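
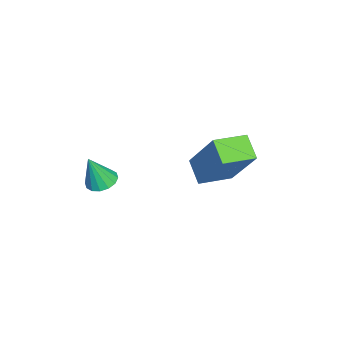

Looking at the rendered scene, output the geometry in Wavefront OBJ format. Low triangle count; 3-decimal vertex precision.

v -3.186 4.12 -3.386
v -3.846 3.707 -2.86
v -2.347 5.005 -1.639
v -3.008 4.592 -1.113
v -2.492 3.188 -3.247
v -3.153 2.775 -2.721
v -1.654 4.073 -1.5
v -2.314 3.66 -0.974
v 0.682 0.904 -0.9
v 1.18 0.976 -0.979
v 0.898 0.576 0.18
v 1.091 1.208 -0.89
v 0.892 1.359 -0.805
v 0.636 1.387 -0.745
v 0.393 1.287 -0.726
v 0.227 1.083 -0.755
v 0.183 0.832 -0.822
v 0.272 0.6 -0.91
v 0.471 0.449 -0.996
v 0.727 0.42 -1.056
v 0.97 0.521 -1.074
v 1.136 0.724 -1.046
f 2 4 1
f 5 2 1
f 1 4 3
f 3 5 1
f 2 8 4
f 6 2 5
f 6 8 2
f 4 8 3
f 7 5 3
f 3 8 7
f 7 6 5
f 8 6 7
f 10 9 12
f 10 12 11
f 12 9 13
f 12 13 11
f 13 9 14
f 13 14 11
f 14 9 15
f 14 15 11
f 15 9 16
f 15 16 11
f 16 9 17
f 16 17 11
f 17 9 18
f 17 18 11
f 18 9 19
f 18 19 11
f 19 9 20
f 19 20 11
f 20 9 21
f 20 21 11
f 21 9 22
f 21 22 11
f 22 9 10
f 22 10 11



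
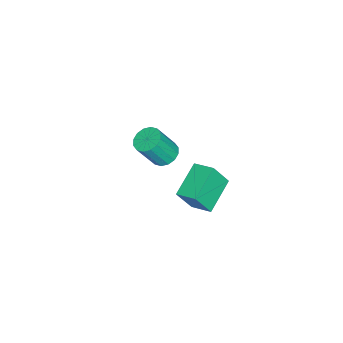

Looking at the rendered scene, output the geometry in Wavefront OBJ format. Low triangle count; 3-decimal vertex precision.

v 2.34 2.814 0.971
v 2.803 2.256 2.215
v 2.629 3.828 1.318
v 3.091 3.27 2.563
v 3.989 2.59 0.257
v 4.451 2.032 1.502
v 4.277 3.604 0.605
v 4.74 3.046 1.849
v -2.255 -1.122 -3.576
v -1.619 -0.692 -3.639
v -1.009 -1.368 -2.086
v -1.645 -1.798 -2.024
v -1.878 -0.465 -3.438
v -1.268 -1.141 -1.885
v -2.238 -0.414 -3.274
v -1.628 -1.09 -1.722
v -2.603 -0.552 -3.192
v -1.993 -1.229 -1.639
v -2.874 -0.844 -3.212
v -2.264 -1.52 -1.659
v -2.979 -1.21 -3.33
v -2.369 -1.886 -1.777
v -2.891 -1.552 -3.514
v -2.281 -2.228 -1.961
v -2.632 -1.779 -3.715
v -2.022 -2.455 -2.162
v -2.272 -1.83 -3.878
v -1.662 -2.506 -2.326
v -1.907 -1.691 -3.961
v -1.297 -2.368 -2.408
v -1.636 -1.4 -3.941
v -1.026 -2.076 -2.388
v -1.531 -1.034 -3.823
v -0.921 -1.71 -2.27
f 2 4 1
f 5 2 1
f 1 4 3
f 3 5 1
f 2 8 4
f 6 2 5
f 6 8 2
f 4 8 3
f 7 5 3
f 3 8 7
f 7 6 5
f 8 6 7
f 10 9 13
f 10 13 11
f 11 13 14
f 11 14 12
f 13 9 15
f 13 15 14
f 14 15 16
f 14 16 12
f 15 9 17
f 15 17 16
f 16 17 18
f 16 18 12
f 17 9 19
f 17 19 18
f 18 19 20
f 18 20 12
f 19 9 21
f 19 21 20
f 20 21 22
f 20 22 12
f 21 9 23
f 21 23 22
f 22 23 24
f 22 24 12
f 23 9 25
f 23 25 24
f 24 25 26
f 24 26 12
f 25 9 27
f 25 27 26
f 26 27 28
f 26 28 12
f 27 9 29
f 27 29 28
f 28 29 30
f 28 30 12
f 29 9 31
f 29 31 30
f 30 31 32
f 30 32 12
f 31 9 33
f 31 33 32
f 32 33 34
f 32 34 12
f 33 9 10
f 33 10 34
f 34 10 11
f 34 11 12



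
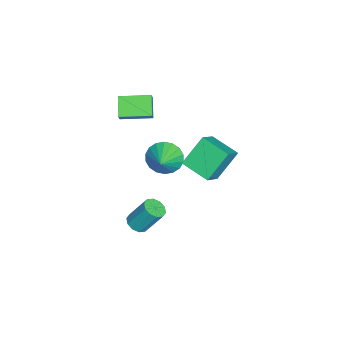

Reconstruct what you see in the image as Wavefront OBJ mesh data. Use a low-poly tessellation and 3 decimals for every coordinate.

v -2.641 -3.414 2.403
v -3.662 -3.613 3.183
v -2.891 -1.675 2.52
v -3.912 -1.875 3.299
v -2.128 -3.385 3.081
v -3.149 -3.585 3.86
v -2.378 -1.647 3.197
v -3.399 -1.846 3.977
v -3.964 -1.27 -1.94
v -3.522 -0.723 -2.733
v -2.636 -1.27 -1.2
v -3.681 -0.383 -2.447
v -3.896 -0.219 -2.061
v -4.125 -0.263 -1.651
v -4.322 -0.506 -1.298
v -4.448 -0.901 -1.072
v -4.478 -1.369 -1.018
v -4.406 -1.817 -1.147
v -4.247 -2.157 -1.433
v -4.031 -2.321 -1.82
v -3.803 -2.277 -2.23
v -3.606 -2.033 -2.583
v -3.48 -1.638 -2.808
v -3.45 -1.171 -2.862
v -1.958 1.591 2.317
v -0.806 1.236 3.292
v -1.159 3.032 1.898
v -0.008 2.677 2.873
v -1.032 0.663 0.887
v 0.119 0.308 1.862
v -0.234 2.104 0.468
v 0.918 1.749 1.443
v -0.546 -2.182 -4.474
v 0.11 -2.331 -4.376
v 0.102 -1.368 -2.867
v -0.554 -1.218 -2.966
v 0.09 -1.977 -4.601
v 0.082 -1.014 -3.093
v -0.173 -1.701 -4.779
v -0.181 -0.738 -3.27
v -0.578 -1.609 -4.84
v -0.586 -0.646 -3.331
v -0.971 -1.735 -4.761
v -0.979 -0.772 -3.253
v -1.202 -2.032 -4.573
v -1.21 -1.069 -3.064
v -1.182 -2.386 -4.347
v -1.19 -1.423 -2.839
v -0.919 -2.662 -4.17
v -0.927 -1.699 -2.661
v -0.514 -2.754 -4.109
v -0.522 -1.791 -2.6
v -0.121 -2.628 -4.187
v -0.129 -1.665 -2.679
f 2 4 1
f 5 2 1
f 1 4 3
f 3 5 1
f 2 8 4
f 6 2 5
f 6 8 2
f 4 8 3
f 7 5 3
f 3 8 7
f 7 6 5
f 8 6 7
f 10 9 12
f 10 12 11
f 12 9 13
f 12 13 11
f 13 9 14
f 13 14 11
f 14 9 15
f 14 15 11
f 15 9 16
f 15 16 11
f 16 9 17
f 16 17 11
f 17 9 18
f 17 18 11
f 18 9 19
f 18 19 11
f 19 9 20
f 19 20 11
f 20 9 21
f 20 21 11
f 21 9 22
f 21 22 11
f 22 9 23
f 22 23 11
f 23 9 24
f 23 24 11
f 24 9 10
f 24 10 11
f 26 28 25
f 29 26 25
f 25 28 27
f 27 29 25
f 26 32 28
f 30 26 29
f 30 32 26
f 28 32 27
f 31 29 27
f 27 32 31
f 31 30 29
f 32 30 31
f 34 33 37
f 34 37 35
f 35 37 38
f 35 38 36
f 37 33 39
f 37 39 38
f 38 39 40
f 38 40 36
f 39 33 41
f 39 41 40
f 40 41 42
f 40 42 36
f 41 33 43
f 41 43 42
f 42 43 44
f 42 44 36
f 43 33 45
f 43 45 44
f 44 45 46
f 44 46 36
f 45 33 47
f 45 47 46
f 46 47 48
f 46 48 36
f 47 33 49
f 47 49 48
f 48 49 50
f 48 50 36
f 49 33 51
f 49 51 50
f 50 51 52
f 50 52 36
f 51 33 53
f 51 53 52
f 52 53 54
f 52 54 36
f 53 33 34
f 53 34 54
f 54 34 35
f 54 35 36



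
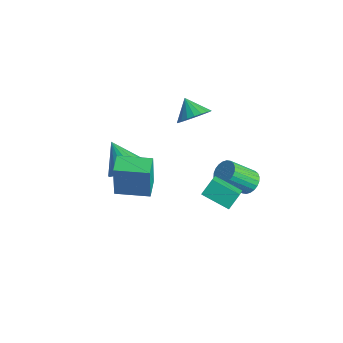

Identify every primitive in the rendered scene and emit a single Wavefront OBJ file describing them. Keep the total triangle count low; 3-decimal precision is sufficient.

v 1.796 0.099 -2.81
v 2.615 -0.611 -2.057
v 1.709 0.746 -2.106
v 2.528 0.035 -1.353
v 2.972 0.865 -3.367
v 3.791 0.154 -2.614
v 2.885 1.511 -2.663
v 3.704 0.801 -1.91
v -3.28 2.762 -2.46
v -2.714 2.402 -1.802
v -4.2 2.778 -1.66
v -2.663 2.786 -1.751
v -2.719 3.166 -1.823
v -2.872 3.477 -2.005
v -3.095 3.663 -2.265
v -3.351 3.694 -2.56
v -3.594 3.564 -2.837
v -3.782 3.295 -3.049
v -3.884 2.934 -3.159
v -3.881 2.544 -3.148
v -3.774 2.191 -3.019
v -3.582 1.937 -2.792
v -3.337 1.825 -2.509
v -3.083 1.876 -2.216
v -2.862 2.08 -1.966
v -0.263 -3.393 -1.81
v -0.149 -3.486 0.094
v 0.808 -2.085 -1.81
v 0.922 -2.178 0.094
v 0.578 -4.082 -1.894
v 0.692 -4.175 0.01
v 1.649 -2.774 -1.894
v 1.763 -2.867 0.01
v 0.932 3.228 -4.54
v 1.6 3.277 -4.305
v 1.276 2.04 -3.125
v 0.608 1.992 -3.36
v 1.473 3.464 -4.145
v 1.149 2.227 -2.965
v 1.263 3.614 -4.045
v 0.939 2.377 -2.864
v 1.003 3.706 -4.02
v 0.679 2.469 -2.84
v 0.732 3.725 -4.074
v 0.408 2.488 -2.894
v 0.491 3.669 -4.199
v 0.167 2.432 -3.019
v 0.318 3.545 -4.377
v -0.006 2.308 -3.196
v 0.238 3.374 -4.579
v -0.086 2.137 -3.399
v 0.264 3.18 -4.775
v -0.06 1.943 -3.595
v 0.391 2.993 -4.935
v 0.067 1.756 -3.755
v 0.601 2.843 -5.036
v 0.277 1.606 -3.855
v 0.861 2.751 -5.06
v 0.537 1.514 -3.88
v 1.132 2.732 -5.006
v 0.808 1.495 -3.826
v 1.373 2.788 -4.881
v 1.049 1.551 -3.701
v 1.546 2.912 -4.704
v 1.222 1.675 -3.523
v 1.626 3.083 -4.501
v 1.302 1.846 -3.321
v -2.229 -1.739 -3.491
v -1.682 -1.905 -2.646
v -3.691 -1.761 -2.549
v -1.697 -1.482 -2.66
v -1.804 -1.103 -2.817
v -1.984 -0.834 -3.091
v -2.207 -0.721 -3.434
v -2.433 -0.785 -3.787
v -2.624 -1.013 -4.089
v -2.747 -1.368 -4.287
v -2.78 -1.786 -4.348
v -2.718 -2.196 -4.261
v -2.571 -2.528 -4.04
v -2.365 -2.723 -3.725
v -2.136 -2.748 -3.369
v -1.922 -2.598 -3.035
v -1.762 -2.3 -2.779
f 2 4 1
f 5 2 1
f 1 4 3
f 3 5 1
f 2 8 4
f 6 2 5
f 6 8 2
f 4 8 3
f 7 5 3
f 3 8 7
f 7 6 5
f 8 6 7
f 10 9 12
f 10 12 11
f 12 9 13
f 12 13 11
f 13 9 14
f 13 14 11
f 14 9 15
f 14 15 11
f 15 9 16
f 15 16 11
f 16 9 17
f 16 17 11
f 17 9 18
f 17 18 11
f 18 9 19
f 18 19 11
f 19 9 20
f 19 20 11
f 20 9 21
f 20 21 11
f 21 9 22
f 21 22 11
f 22 9 23
f 22 23 11
f 23 9 24
f 23 24 11
f 24 9 25
f 24 25 11
f 25 9 10
f 25 10 11
f 27 29 26
f 30 27 26
f 26 29 28
f 28 30 26
f 27 33 29
f 31 27 30
f 31 33 27
f 29 33 28
f 32 30 28
f 28 33 32
f 32 31 30
f 33 31 32
f 35 34 38
f 35 38 36
f 36 38 39
f 36 39 37
f 38 34 40
f 38 40 39
f 39 40 41
f 39 41 37
f 40 34 42
f 40 42 41
f 41 42 43
f 41 43 37
f 42 34 44
f 42 44 43
f 43 44 45
f 43 45 37
f 44 34 46
f 44 46 45
f 45 46 47
f 45 47 37
f 46 34 48
f 46 48 47
f 47 48 49
f 47 49 37
f 48 34 50
f 48 50 49
f 49 50 51
f 49 51 37
f 50 34 52
f 50 52 51
f 51 52 53
f 51 53 37
f 52 34 54
f 52 54 53
f 53 54 55
f 53 55 37
f 54 34 56
f 54 56 55
f 55 56 57
f 55 57 37
f 56 34 58
f 56 58 57
f 57 58 59
f 57 59 37
f 58 34 60
f 58 60 59
f 59 60 61
f 59 61 37
f 60 34 62
f 60 62 61
f 61 62 63
f 61 63 37
f 62 34 64
f 62 64 63
f 63 64 65
f 63 65 37
f 64 34 66
f 64 66 65
f 65 66 67
f 65 67 37
f 66 34 35
f 66 35 67
f 67 35 36
f 67 36 37
f 69 68 71
f 69 71 70
f 71 68 72
f 71 72 70
f 72 68 73
f 72 73 70
f 73 68 74
f 73 74 70
f 74 68 75
f 74 75 70
f 75 68 76
f 75 76 70
f 76 68 77
f 76 77 70
f 77 68 78
f 77 78 70
f 78 68 79
f 78 79 70
f 79 68 80
f 79 80 70
f 80 68 81
f 80 81 70
f 81 68 82
f 81 82 70
f 82 68 83
f 82 83 70
f 83 68 84
f 83 84 70
f 84 68 69
f 84 69 70



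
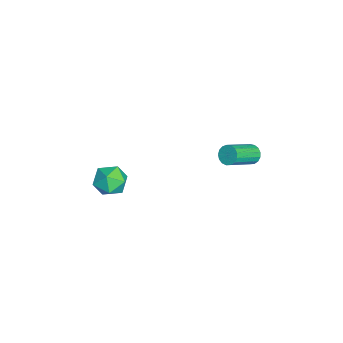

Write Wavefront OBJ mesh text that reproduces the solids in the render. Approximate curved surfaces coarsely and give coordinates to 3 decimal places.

v 1.182 3.859 2.646
v 1.508 4.248 2.757
v 2.465 3.19 3.645
v 2.138 2.801 3.534
v 1.343 4.254 2.943
v 2.3 3.197 3.831
v 1.141 4.17 3.061
v 2.097 3.112 3.949
v 0.948 4.014 3.083
v 1.904 2.957 3.972
v 0.808 3.823 3.006
v 1.765 2.766 3.894
v 0.754 3.64 2.846
v 1.711 2.583 3.734
v 0.798 3.507 2.64
v 1.755 2.45 3.529
v 0.93 3.455 2.436
v 1.887 2.397 3.324
v 1.12 3.495 2.28
v 2.076 2.438 3.168
v 1.323 3.618 2.207
v 2.28 2.561 3.095
v 1.494 3.797 2.235
v 2.451 2.739 3.123
v 1.594 3.989 2.357
v 2.551 2.932 3.246
v 1.599 4.152 2.546
v 2.556 3.095 3.434
v 1.493 -1.798 0.132
v 1.998 -2.346 0.626
v 0.302 -2.334 0.754
v 0.807 -2.882 1.248
v 0.824 -2.001 1.398
v 1.561 -1.67 1.014
v 0.739 -3.01 0.366
v 1.476 -2.679 -0.018
v 1.532 -3.095 0.771
v 1.584 -2.471 1.409
v 0.716 -2.209 -0.029
v 0.768 -1.585 0.609
f 2 1 5
f 2 5 3
f 3 5 6
f 3 6 4
f 5 1 7
f 5 7 6
f 6 7 8
f 6 8 4
f 7 1 9
f 7 9 8
f 8 9 10
f 8 10 4
f 9 1 11
f 9 11 10
f 10 11 12
f 10 12 4
f 11 1 13
f 11 13 12
f 12 13 14
f 12 14 4
f 13 1 15
f 13 15 14
f 14 15 16
f 14 16 4
f 15 1 17
f 15 17 16
f 16 17 18
f 16 18 4
f 17 1 19
f 17 19 18
f 18 19 20
f 18 20 4
f 19 1 21
f 19 21 20
f 20 21 22
f 20 22 4
f 21 1 23
f 21 23 22
f 22 23 24
f 22 24 4
f 23 1 25
f 23 25 24
f 24 25 26
f 24 26 4
f 25 1 27
f 25 27 26
f 26 27 28
f 26 28 4
f 27 1 2
f 27 2 28
f 28 2 3
f 28 3 4
f 29 40 34
f 29 34 30
f 29 30 36
f 29 36 39
f 29 39 40
f 30 34 38
f 34 40 33
f 40 39 31
f 39 36 35
f 36 30 37
f 32 38 33
f 32 33 31
f 32 31 35
f 32 35 37
f 32 37 38
f 33 38 34
f 31 33 40
f 35 31 39
f 37 35 36
f 38 37 30



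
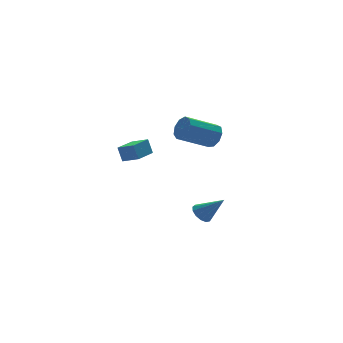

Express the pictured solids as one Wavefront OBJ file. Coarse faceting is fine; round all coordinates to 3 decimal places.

v 1.77 -1.754 2.205
v 2.111 -1.445 2.798
v 0.412 -1.238 3.668
v 0.07 -1.546 3.075
v 1.982 -1.081 2.46
v 0.283 -0.874 3.33
v 1.754 -1.032 2.003
v 0.055 -0.824 2.873
v 1.533 -1.32 1.641
v -0.166 -1.112 2.51
v 1.423 -1.811 1.542
v -0.276 -1.604 2.412
v 1.475 -2.276 1.754
v -0.224 -2.068 2.624
v 1.665 -2.496 2.177
v -0.035 -2.288 3.047
v 1.903 -2.369 2.613
v 0.204 -2.161 3.483
v 2.079 -1.954 2.858
v 0.38 -1.747 3.728
v -1.044 0.992 0.079
v -1.144 1.324 0.942
v -1.582 1.755 -0.277
v -1.682 2.088 0.586
v 0.202 1.792 -0.086
v 0.102 2.125 0.777
v -0.336 2.556 -0.442
v -0.436 2.888 0.421
v 2.246 0.238 -4.383
v 2.83 0.452 -4.632
v 3.074 -0.638 -3.197
v 2.726 0.705 -4.372
v 2.469 0.81 -4.116
v 2.142 0.733 -3.944
v 1.848 0.499 -3.912
v 1.68 0.182 -4.029
v 1.692 -0.118 -4.259
v 1.88 -0.305 -4.527
v 2.184 -0.319 -4.751
v 2.508 -0.157 -4.857
v 2.749 0.131 -4.813
f 2 1 5
f 2 5 3
f 3 5 6
f 3 6 4
f 5 1 7
f 5 7 6
f 6 7 8
f 6 8 4
f 7 1 9
f 7 9 8
f 8 9 10
f 8 10 4
f 9 1 11
f 9 11 10
f 10 11 12
f 10 12 4
f 11 1 13
f 11 13 12
f 12 13 14
f 12 14 4
f 13 1 15
f 13 15 14
f 14 15 16
f 14 16 4
f 15 1 17
f 15 17 16
f 16 17 18
f 16 18 4
f 17 1 19
f 17 19 18
f 18 19 20
f 18 20 4
f 19 1 2
f 19 2 20
f 20 2 3
f 20 3 4
f 22 24 21
f 25 22 21
f 21 24 23
f 23 25 21
f 22 28 24
f 26 22 25
f 26 28 22
f 24 28 23
f 27 25 23
f 23 28 27
f 27 26 25
f 28 26 27
f 30 29 32
f 30 32 31
f 32 29 33
f 32 33 31
f 33 29 34
f 33 34 31
f 34 29 35
f 34 35 31
f 35 29 36
f 35 36 31
f 36 29 37
f 36 37 31
f 37 29 38
f 37 38 31
f 38 29 39
f 38 39 31
f 39 29 40
f 39 40 31
f 40 29 41
f 40 41 31
f 41 29 30
f 41 30 31



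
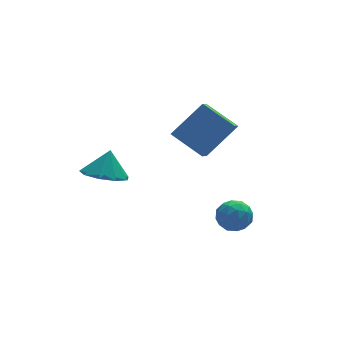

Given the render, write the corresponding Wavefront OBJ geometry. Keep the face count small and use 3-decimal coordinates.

v 2.204 3.204 -2.324
v 1.562 1.823 -1.309
v 1.229 4.256 -1.51
v 0.587 2.876 -0.495
v 3.613 3.504 -1.025
v 2.971 2.124 -0.01
v 2.638 4.557 -0.211
v 1.996 3.176 0.804
v 1.971 -0.622 -3.523
v 2.584 -0.688 -3.049
v 1.296 -1.352 -2.751
v 1.909 -1.418 -2.277
v 1.541 -0.735 -2.346
v 1.958 -0.284 -2.823
v 1.922 -1.756 -2.977
v 2.339 -1.305 -3.454
v 2.554 -1.388 -2.711
v 2.318 -0.757 -2.321
v 1.562 -1.283 -3.479
v 1.326 -0.652 -3.089
v 2.337 -0.591 -3.354
v 1.543 -1.449 -2.446
v 1.327 -1.048 -2.487
v 1.687 -1.086 -2.208
v 1.969 -0.354 -3.221
v 2.329 -0.392 -2.942
v 1.716 -0.42 -2.529
v 1.551 -1.648 -2.858
v 1.911 -1.686 -2.579
v 2.193 -0.954 -3.592
v 2.553 -0.992 -3.313
v 2.164 -1.62 -3.271
v 2.679 -1.041 -2.877
v 2.282 -1.47 -2.423
v 2.29 -1.669 -2.835
v 2.535 -1.404 -3.115
v 2.541 -0.67 -2.647
v 2.144 -1.099 -2.193
v 1.928 -0.698 -2.234
v 2.173 -0.433 -2.514
v 2.523 -1.082 -2.449
v 1.736 -0.941 -3.607
v 1.339 -1.37 -3.153
v 1.707 -1.607 -3.286
v 1.952 -1.342 -3.566
v 1.598 -0.57 -3.377
v 1.201 -0.999 -2.923
v 1.345 -0.636 -2.685
v 1.59 -0.371 -2.965
v 1.357 -0.958 -3.351
v -1.964 3.55 -2.852
v -1.244 4.135 -3.277
v -1.596 3.93 -1.708
v -1.837 4.498 -3.207
v -2.488 4.417 -2.971
v -2.894 3.93 -2.679
v -2.865 3.266 -2.468
v -2.414 2.734 -2.437
v -1.752 2.585 -2.599
v -1.189 2.887 -2.88
v -0.989 3.499 -3.148
f 2 4 1
f 5 2 1
f 1 4 3
f 3 5 1
f 2 8 4
f 6 2 5
f 6 8 2
f 4 8 3
f 7 5 3
f 3 8 7
f 7 6 5
f 8 6 7
f 9 46 25
f 46 20 49
f 25 49 14
f 46 49 25
f 9 25 21
f 25 14 26
f 21 26 10
f 25 26 21
f 9 21 30
f 21 10 31
f 30 31 16
f 21 31 30
f 9 30 42
f 30 16 45
f 42 45 19
f 30 45 42
f 9 42 46
f 42 19 50
f 46 50 20
f 42 50 46
f 10 26 37
f 26 14 40
f 37 40 18
f 26 40 37
f 14 49 27
f 49 20 48
f 27 48 13
f 49 48 27
f 20 50 47
f 50 19 43
f 47 43 11
f 50 43 47
f 19 45 44
f 45 16 32
f 44 32 15
f 45 32 44
f 16 31 36
f 31 10 33
f 36 33 17
f 31 33 36
f 12 38 24
f 38 18 39
f 24 39 13
f 38 39 24
f 12 24 22
f 24 13 23
f 22 23 11
f 24 23 22
f 12 22 29
f 22 11 28
f 29 28 15
f 22 28 29
f 12 29 34
f 29 15 35
f 34 35 17
f 29 35 34
f 12 34 38
f 34 17 41
f 38 41 18
f 34 41 38
f 13 39 27
f 39 18 40
f 27 40 14
f 39 40 27
f 11 23 47
f 23 13 48
f 47 48 20
f 23 48 47
f 15 28 44
f 28 11 43
f 44 43 19
f 28 43 44
f 17 35 36
f 35 15 32
f 36 32 16
f 35 32 36
f 18 41 37
f 41 17 33
f 37 33 10
f 41 33 37
f 52 51 54
f 52 54 53
f 54 51 55
f 54 55 53
f 55 51 56
f 55 56 53
f 56 51 57
f 56 57 53
f 57 51 58
f 57 58 53
f 58 51 59
f 58 59 53
f 59 51 60
f 59 60 53
f 60 51 61
f 60 61 53
f 61 51 52
f 61 52 53



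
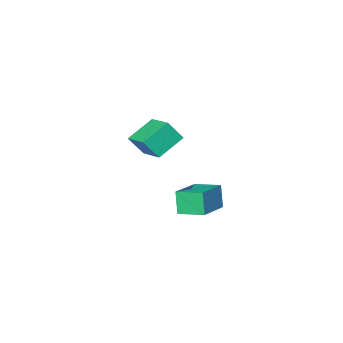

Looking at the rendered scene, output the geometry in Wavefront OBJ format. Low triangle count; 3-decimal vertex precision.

v 0.595 -2.317 0.755
v -0.679 -2.488 1.469
v 0.699 -0.835 1.294
v -0.575 -1.006 2.008
v 1.135 -2.674 1.632
v -0.139 -2.845 2.346
v 1.239 -1.192 2.171
v -0.035 -1.363 2.885
v 0.115 3.167 0.32
v -0.014 2.802 1.36
v 1.478 3.978 0.775
v 1.349 3.613 1.815
v 0.771 2.207 0.065
v 0.642 1.842 1.105
v 2.134 3.018 0.52
v 2.005 2.653 1.56
f 2 4 1
f 5 2 1
f 1 4 3
f 3 5 1
f 2 8 4
f 6 2 5
f 6 8 2
f 4 8 3
f 7 5 3
f 3 8 7
f 7 6 5
f 8 6 7
f 10 12 9
f 13 10 9
f 9 12 11
f 11 13 9
f 10 16 12
f 14 10 13
f 14 16 10
f 12 16 11
f 15 13 11
f 11 16 15
f 15 14 13
f 16 14 15



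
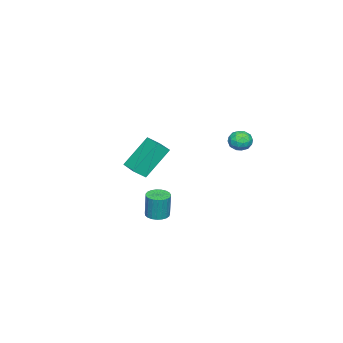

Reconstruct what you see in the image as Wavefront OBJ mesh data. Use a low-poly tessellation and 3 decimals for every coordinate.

v 0.457 -1.104 1.398
v -0.617 -0.323 2.999
v 1.18 -0.198 1.441
v 0.106 0.583 3.042
v 0.974 -1.543 1.958
v -0.1 -0.762 3.559
v 1.697 -0.637 2.001
v 0.623 0.144 3.602
v 3.628 1.648 0.439
v 4.226 1.647 0.394
v 4.33 1.751 1.776
v 3.732 1.752 1.821
v 4.174 1.89 0.38
v 4.278 1.994 1.762
v 4.027 2.092 0.376
v 4.131 2.196 1.758
v 3.811 2.217 0.382
v 3.915 2.321 1.765
v 3.563 2.243 0.399
v 3.667 2.347 1.781
v 3.327 2.167 0.423
v 3.431 2.271 1.805
v 3.143 2.001 0.449
v 3.247 2.105 1.831
v 3.042 1.774 0.474
v 3.146 1.878 1.856
v 3.043 1.525 0.492
v 3.147 1.629 1.874
v 3.145 1.297 0.502
v 3.249 1.401 1.884
v 3.331 1.13 0.5
v 3.435 1.234 1.882
v 3.568 1.053 0.488
v 3.672 1.157 1.87
v 3.815 1.079 0.468
v 3.919 1.183 1.85
v 4.03 1.203 0.442
v 4.134 1.307 1.824
v 4.175 1.404 0.416
v 4.28 1.508 1.798
v -3.83 3.129 2.479
v -3.432 3.455 2.928
v -3.168 2.245 2.532
v -2.77 2.571 2.981
v -3.399 2.375 3.162
v -3.808 2.921 3.129
v -2.792 2.779 2.331
v -3.201 3.325 2.298
v -2.79 3.238 2.837
v -3.165 2.988 3.351
v -3.435 2.712 2.109
v -3.81 2.462 2.623
v -3.689 3.37 2.699
v -2.911 2.33 2.761
v -3.281 2.215 2.867
v -3.046 2.406 3.132
v -3.91 3.056 2.817
v -3.676 3.247 3.081
v -3.657 2.612 3.219
v -2.924 2.453 2.379
v -2.69 2.644 2.643
v -3.554 3.294 2.328
v -3.319 3.485 2.593
v -2.943 3.088 2.241
v -3.078 3.434 2.909
v -2.688 2.914 2.941
v -2.702 3.037 2.558
v -2.942 3.358 2.539
v -3.298 3.287 3.211
v -2.909 2.767 3.243
v -3.279 2.652 3.349
v -3.519 2.973 3.329
v -2.921 3.16 3.158
v -3.691 2.933 2.217
v -3.302 2.413 2.249
v -3.081 2.727 2.131
v -3.321 3.048 2.111
v -3.912 2.786 2.519
v -3.522 2.266 2.551
v -3.658 2.342 2.921
v -3.898 2.663 2.902
v -3.679 2.54 2.302
f 2 4 1
f 5 2 1
f 1 4 3
f 3 5 1
f 2 8 4
f 6 2 5
f 6 8 2
f 4 8 3
f 7 5 3
f 3 8 7
f 7 6 5
f 8 6 7
f 10 9 13
f 10 13 11
f 11 13 14
f 11 14 12
f 13 9 15
f 13 15 14
f 14 15 16
f 14 16 12
f 15 9 17
f 15 17 16
f 16 17 18
f 16 18 12
f 17 9 19
f 17 19 18
f 18 19 20
f 18 20 12
f 19 9 21
f 19 21 20
f 20 21 22
f 20 22 12
f 21 9 23
f 21 23 22
f 22 23 24
f 22 24 12
f 23 9 25
f 23 25 24
f 24 25 26
f 24 26 12
f 25 9 27
f 25 27 26
f 26 27 28
f 26 28 12
f 27 9 29
f 27 29 28
f 28 29 30
f 28 30 12
f 29 9 31
f 29 31 30
f 30 31 32
f 30 32 12
f 31 9 33
f 31 33 32
f 32 33 34
f 32 34 12
f 33 9 35
f 33 35 34
f 34 35 36
f 34 36 12
f 35 9 37
f 35 37 36
f 36 37 38
f 36 38 12
f 37 9 39
f 37 39 38
f 38 39 40
f 38 40 12
f 39 9 10
f 39 10 40
f 40 10 11
f 40 11 12
f 41 78 57
f 78 52 81
f 57 81 46
f 78 81 57
f 41 57 53
f 57 46 58
f 53 58 42
f 57 58 53
f 41 53 62
f 53 42 63
f 62 63 48
f 53 63 62
f 41 62 74
f 62 48 77
f 74 77 51
f 62 77 74
f 41 74 78
f 74 51 82
f 78 82 52
f 74 82 78
f 42 58 69
f 58 46 72
f 69 72 50
f 58 72 69
f 46 81 59
f 81 52 80
f 59 80 45
f 81 80 59
f 52 82 79
f 82 51 75
f 79 75 43
f 82 75 79
f 51 77 76
f 77 48 64
f 76 64 47
f 77 64 76
f 48 63 68
f 63 42 65
f 68 65 49
f 63 65 68
f 44 70 56
f 70 50 71
f 56 71 45
f 70 71 56
f 44 56 54
f 56 45 55
f 54 55 43
f 56 55 54
f 44 54 61
f 54 43 60
f 61 60 47
f 54 60 61
f 44 61 66
f 61 47 67
f 66 67 49
f 61 67 66
f 44 66 70
f 66 49 73
f 70 73 50
f 66 73 70
f 45 71 59
f 71 50 72
f 59 72 46
f 71 72 59
f 43 55 79
f 55 45 80
f 79 80 52
f 55 80 79
f 47 60 76
f 60 43 75
f 76 75 51
f 60 75 76
f 49 67 68
f 67 47 64
f 68 64 48
f 67 64 68
f 50 73 69
f 73 49 65
f 69 65 42
f 73 65 69



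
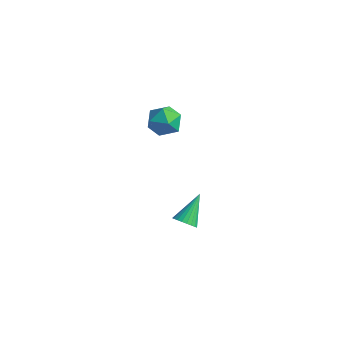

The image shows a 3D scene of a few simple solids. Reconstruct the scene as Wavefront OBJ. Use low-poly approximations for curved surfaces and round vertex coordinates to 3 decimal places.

v -0.351 -0.686 -2.446
v 0.166 -0.846 -2.165
v -0.529 0.586 -1.394
v 0.248 -0.697 -2.332
v 0.238 -0.546 -2.516
v 0.139 -0.417 -2.689
v -0.035 -0.328 -2.825
v -0.257 -0.294 -2.904
v -0.494 -0.32 -2.913
v -0.708 -0.401 -2.85
v -0.869 -0.526 -2.727
v -0.951 -0.675 -2.56
v -0.941 -0.826 -2.376
v -0.842 -0.955 -2.203
v -0.668 -1.044 -2.067
v -0.446 -1.078 -1.988
v -0.209 -1.052 -1.979
v 0.005 -0.971 -2.042
v -2.492 0.184 3.222
v -1.67 0.498 3.3
v -2.13 -0.958 4
v -1.308 -0.644 4.078
v -1.977 -0.237 4.486
v -2.201 0.469 4.006
v -1.599 -0.929 3.294
v -1.823 -0.223 2.814
v -1.118 -0.19 3.345
v -1.352 0.238 4.082
v -2.448 -0.698 3.218
v -2.682 -0.27 3.955
f 2 1 4
f 2 4 3
f 4 1 5
f 4 5 3
f 5 1 6
f 5 6 3
f 6 1 7
f 6 7 3
f 7 1 8
f 7 8 3
f 8 1 9
f 8 9 3
f 9 1 10
f 9 10 3
f 10 1 11
f 10 11 3
f 11 1 12
f 11 12 3
f 12 1 13
f 12 13 3
f 13 1 14
f 13 14 3
f 14 1 15
f 14 15 3
f 15 1 16
f 15 16 3
f 16 1 17
f 16 17 3
f 17 1 18
f 17 18 3
f 18 1 2
f 18 2 3
f 19 30 24
f 19 24 20
f 19 20 26
f 19 26 29
f 19 29 30
f 20 24 28
f 24 30 23
f 30 29 21
f 29 26 25
f 26 20 27
f 22 28 23
f 22 23 21
f 22 21 25
f 22 25 27
f 22 27 28
f 23 28 24
f 21 23 30
f 25 21 29
f 27 25 26
f 28 27 20



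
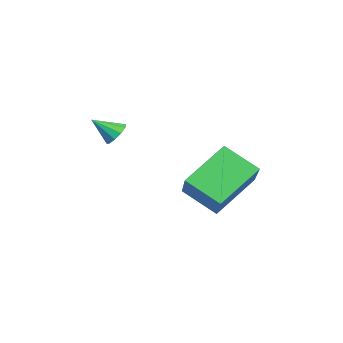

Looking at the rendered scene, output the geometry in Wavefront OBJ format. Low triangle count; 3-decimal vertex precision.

v -0.465 1.147 -0.236
v -1.581 2.444 0.999
v 0.041 2.407 -1.101
v -1.075 3.703 0.134
v 1.175 1.357 1.026
v 0.059 2.653 2.261
v 1.681 2.616 0.161
v 0.565 3.913 1.396
v 0.179 -1.095 2.775
v 0.634 -0.89 3.006
v 0.221 -1.965 3.465
v 0.366 -0.769 3.176
v 0.027 -0.772 3.193
v -0.255 -0.898 3.051
v -0.371 -1.1 2.803
v -0.277 -1.3 2.545
v -0.009 -1.422 2.375
v 0.33 -1.419 2.358
v 0.612 -1.293 2.5
v 0.728 -1.091 2.747
f 2 4 1
f 5 2 1
f 1 4 3
f 3 5 1
f 2 8 4
f 6 2 5
f 6 8 2
f 4 8 3
f 7 5 3
f 3 8 7
f 7 6 5
f 8 6 7
f 10 9 12
f 10 12 11
f 12 9 13
f 12 13 11
f 13 9 14
f 13 14 11
f 14 9 15
f 14 15 11
f 15 9 16
f 15 16 11
f 16 9 17
f 16 17 11
f 17 9 18
f 17 18 11
f 18 9 19
f 18 19 11
f 19 9 20
f 19 20 11
f 20 9 10
f 20 10 11



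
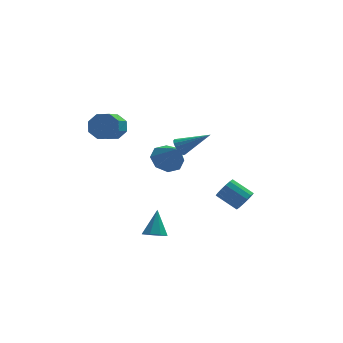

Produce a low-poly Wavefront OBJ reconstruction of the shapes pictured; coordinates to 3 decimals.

v 4.439 1.609 -3.599
v 4.683 1.271 -2.928
v 3.624 2.093 -2.13
v 3.381 2.431 -2.801
v 4.914 1.607 -2.968
v 3.855 2.428 -2.169
v 5.017 1.943 -3.176
v 3.958 2.764 -2.378
v 4.966 2.19 -3.498
v 3.907 3.011 -2.7
v 4.773 2.281 -3.847
v 3.715 3.102 -3.049
v 4.492 2.192 -4.13
v 3.433 3.014 -3.331
v 4.196 1.947 -4.27
v 3.137 2.769 -3.472
v 3.965 1.612 -4.231
v 2.906 2.433 -3.432
v 3.862 1.276 -4.022
v 2.803 2.097 -3.224
v 3.913 1.029 -3.7
v 2.854 1.85 -2.902
v 4.105 0.938 -3.351
v 3.047 1.759 -2.553
v 4.387 1.026 -3.069
v 3.328 1.848 -2.27
v -2.947 4.09 1.972
v -2.104 3.957 2.411
v -2.81 2.376 3.287
v -3.653 2.51 2.848
v -2.561 4.378 2.802
v -3.267 2.798 3.679
v -3.244 4.631 2.707
v -3.95 3.051 3.584
v -3.753 4.567 2.181
v -4.46 2.987 3.058
v -3.79 4.224 1.533
v -4.496 2.643 2.409
v -3.333 3.802 1.141
v -4.039 2.222 2.018
v -2.65 3.549 1.236
v -3.356 1.969 2.113
v -2.14 3.613 1.762
v -2.847 2.033 2.639
v -0.108 -2.148 3.229
v 0.225 -1.8 2.854
v 1.528 -2.592 4.271
v 0.141 -1.616 3.064
v 0 -1.554 3.312
v -0.166 -1.627 3.541
v -0.318 -1.82 3.698
v -0.423 -2.089 3.748
v -0.455 -2.37 3.678
v -0.408 -2.601 3.506
v -0.292 -2.728 3.27
v -0.134 -2.722 3.025
v 0.03 -2.585 2.826
v 0.162 -2.347 2.72
v 0.233 -2.064 2.73
v -0.204 1.216 0.575
v 0.571 1.856 0.841
v 0.304 0.024 1.965
v -0.105 2.019 1.228
v -0.84 1.712 1.232
v -1.201 1.113 0.851
v -0.978 0.575 0.308
v -0.302 0.412 -0.078
v 0.432 0.72 -0.082
v 0.794 1.318 0.299
v -1.478 -2.04 -3.677
v -1.136 -1.503 -4.092
v -1.162 -1.12 -2.223
v -1.706 -1.406 -4.029
v -2.143 -1.681 -3.76
v -2.19 -2.166 -3.443
v -1.821 -2.577 -3.262
v -1.251 -2.674 -3.325
v -0.814 -2.4 -3.594
v -0.766 -1.915 -3.911
f 2 1 5
f 2 5 3
f 3 5 6
f 3 6 4
f 5 1 7
f 5 7 6
f 6 7 8
f 6 8 4
f 7 1 9
f 7 9 8
f 8 9 10
f 8 10 4
f 9 1 11
f 9 11 10
f 10 11 12
f 10 12 4
f 11 1 13
f 11 13 12
f 12 13 14
f 12 14 4
f 13 1 15
f 13 15 14
f 14 15 16
f 14 16 4
f 15 1 17
f 15 17 16
f 16 17 18
f 16 18 4
f 17 1 19
f 17 19 18
f 18 19 20
f 18 20 4
f 19 1 21
f 19 21 20
f 20 21 22
f 20 22 4
f 21 1 23
f 21 23 22
f 22 23 24
f 22 24 4
f 23 1 25
f 23 25 24
f 24 25 26
f 24 26 4
f 25 1 2
f 25 2 26
f 26 2 3
f 26 3 4
f 28 27 31
f 28 31 29
f 29 31 32
f 29 32 30
f 31 27 33
f 31 33 32
f 32 33 34
f 32 34 30
f 33 27 35
f 33 35 34
f 34 35 36
f 34 36 30
f 35 27 37
f 35 37 36
f 36 37 38
f 36 38 30
f 37 27 39
f 37 39 38
f 38 39 40
f 38 40 30
f 39 27 41
f 39 41 40
f 40 41 42
f 40 42 30
f 41 27 43
f 41 43 42
f 42 43 44
f 42 44 30
f 43 27 28
f 43 28 44
f 44 28 29
f 44 29 30
f 46 45 48
f 46 48 47
f 48 45 49
f 48 49 47
f 49 45 50
f 49 50 47
f 50 45 51
f 50 51 47
f 51 45 52
f 51 52 47
f 52 45 53
f 52 53 47
f 53 45 54
f 53 54 47
f 54 45 55
f 54 55 47
f 55 45 56
f 55 56 47
f 56 45 57
f 56 57 47
f 57 45 58
f 57 58 47
f 58 45 59
f 58 59 47
f 59 45 46
f 59 46 47
f 61 60 63
f 61 63 62
f 63 60 64
f 63 64 62
f 64 60 65
f 64 65 62
f 65 60 66
f 65 66 62
f 66 60 67
f 66 67 62
f 67 60 68
f 67 68 62
f 68 60 69
f 68 69 62
f 69 60 61
f 69 61 62
f 71 70 73
f 71 73 72
f 73 70 74
f 73 74 72
f 74 70 75
f 74 75 72
f 75 70 76
f 75 76 72
f 76 70 77
f 76 77 72
f 77 70 78
f 77 78 72
f 78 70 79
f 78 79 72
f 79 70 71
f 79 71 72



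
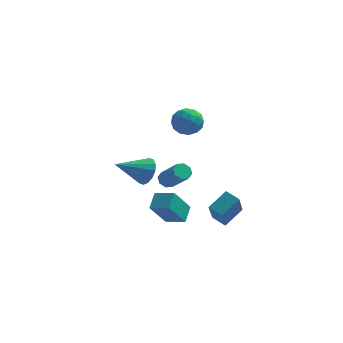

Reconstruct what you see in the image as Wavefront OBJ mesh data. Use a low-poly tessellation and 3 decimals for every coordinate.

v 0.335 -3.387 -1.01
v 0.418 -2.528 -0.448
v -0.701 -3.103 -1.291
v -0.618 -2.245 -0.728
v 0.958 -2.515 -2.432
v 1.041 -1.657 -1.869
v -0.078 -2.232 -2.712
v 0.005 -1.373 -2.15
v 0.515 2.413 2.828
v 1.052 1.86 2.376
v -0.612 1.96 2.044
v -0.075 1.407 1.592
v -0.256 1.249 2.453
v 0.44 1.53 2.938
v -0 2.29 1.482
v 0.696 2.571 1.967
v 0.734 1.784 1.545
v 0.575 1.141 2.144
v -0.135 2.679 2.276
v -0.294 2.036 2.875
v 0.882 2.177 2.671
v -0.442 1.643 1.749
v -0.549 1.551 2.255
v -0.233 1.226 1.989
v 0.523 1.982 3.001
v 0.838 1.657 2.735
v 0.069 1.298 2.78
v -0.398 2.163 1.685
v -0.083 1.838 1.419
v 0.673 2.594 2.431
v 0.989 2.269 2.165
v 0.371 2.522 1.64
v 1.011 1.807 1.917
v 0.349 1.54 1.456
v 0.393 2.06 1.391
v 0.802 2.225 1.676
v 0.918 1.429 2.269
v 0.256 1.162 1.808
v 0.149 1.069 2.314
v 0.558 1.234 2.599
v 0.731 1.384 1.78
v 0.184 2.658 2.612
v -0.478 2.391 2.151
v -0.118 2.586 1.821
v 0.291 2.751 2.106
v 0.091 2.28 2.964
v -0.571 2.013 2.503
v -0.362 1.595 2.744
v 0.047 1.76 3.029
v -0.291 2.436 2.64
v 2.944 -2.593 -2.416
v 2.966 -3.844 -0.946
v 2.251 -2.264 -2.125
v 2.274 -3.514 -0.655
v 3.646 -1.746 -1.705
v 3.669 -2.996 -0.235
v 2.954 -1.416 -1.414
v 2.976 -2.667 0.056
v -0.68 1.123 -1.683
v -0.353 0.947 -2.075
v 0.607 0.181 -0.929
v 0.28 0.357 -0.537
v -0.237 1.315 -1.926
v 0.723 0.548 -0.78
v -0.381 1.57 -1.634
v 0.579 0.804 -0.488
v -0.7 1.564 -1.372
v 0.26 0.798 -0.226
v -1.007 1.299 -1.291
v -0.047 0.533 -0.145
v -1.123 0.932 -1.44
v -0.163 0.165 -0.294
v -0.979 0.676 -1.732
v -0.019 -0.09 -0.586
v -0.66 0.682 -1.994
v 0.3 -0.084 -0.848
v -2.308 3.772 -2.743
v -1.776 3.594 -2.039
v -3.792 2.848 -1.857
v -1.973 4.004 -1.941
v -2.26 4.353 -2.057
v -2.559 4.546 -2.357
v -2.792 4.531 -2.761
v -2.894 4.314 -3.16
v -2.84 3.951 -3.447
v -2.643 3.54 -3.546
v -2.356 3.192 -3.429
v -2.057 2.999 -3.129
v -1.825 3.013 -2.725
v -1.722 3.231 -2.327
f 2 4 1
f 5 2 1
f 1 4 3
f 3 5 1
f 2 8 4
f 6 2 5
f 6 8 2
f 4 8 3
f 7 5 3
f 3 8 7
f 7 6 5
f 8 6 7
f 9 46 25
f 46 20 49
f 25 49 14
f 46 49 25
f 9 25 21
f 25 14 26
f 21 26 10
f 25 26 21
f 9 21 30
f 21 10 31
f 30 31 16
f 21 31 30
f 9 30 42
f 30 16 45
f 42 45 19
f 30 45 42
f 9 42 46
f 42 19 50
f 46 50 20
f 42 50 46
f 10 26 37
f 26 14 40
f 37 40 18
f 26 40 37
f 14 49 27
f 49 20 48
f 27 48 13
f 49 48 27
f 20 50 47
f 50 19 43
f 47 43 11
f 50 43 47
f 19 45 44
f 45 16 32
f 44 32 15
f 45 32 44
f 16 31 36
f 31 10 33
f 36 33 17
f 31 33 36
f 12 38 24
f 38 18 39
f 24 39 13
f 38 39 24
f 12 24 22
f 24 13 23
f 22 23 11
f 24 23 22
f 12 22 29
f 22 11 28
f 29 28 15
f 22 28 29
f 12 29 34
f 29 15 35
f 34 35 17
f 29 35 34
f 12 34 38
f 34 17 41
f 38 41 18
f 34 41 38
f 13 39 27
f 39 18 40
f 27 40 14
f 39 40 27
f 11 23 47
f 23 13 48
f 47 48 20
f 23 48 47
f 15 28 44
f 28 11 43
f 44 43 19
f 28 43 44
f 17 35 36
f 35 15 32
f 36 32 16
f 35 32 36
f 18 41 37
f 41 17 33
f 37 33 10
f 41 33 37
f 52 54 51
f 55 52 51
f 51 54 53
f 53 55 51
f 52 58 54
f 56 52 55
f 56 58 52
f 54 58 53
f 57 55 53
f 53 58 57
f 57 56 55
f 58 56 57
f 60 59 63
f 60 63 61
f 61 63 64
f 61 64 62
f 63 59 65
f 63 65 64
f 64 65 66
f 64 66 62
f 65 59 67
f 65 67 66
f 66 67 68
f 66 68 62
f 67 59 69
f 67 69 68
f 68 69 70
f 68 70 62
f 69 59 71
f 69 71 70
f 70 71 72
f 70 72 62
f 71 59 73
f 71 73 72
f 72 73 74
f 72 74 62
f 73 59 75
f 73 75 74
f 74 75 76
f 74 76 62
f 75 59 60
f 75 60 76
f 76 60 61
f 76 61 62
f 78 77 80
f 78 80 79
f 80 77 81
f 80 81 79
f 81 77 82
f 81 82 79
f 82 77 83
f 82 83 79
f 83 77 84
f 83 84 79
f 84 77 85
f 84 85 79
f 85 77 86
f 85 86 79
f 86 77 87
f 86 87 79
f 87 77 88
f 87 88 79
f 88 77 89
f 88 89 79
f 89 77 90
f 89 90 79
f 90 77 78
f 90 78 79



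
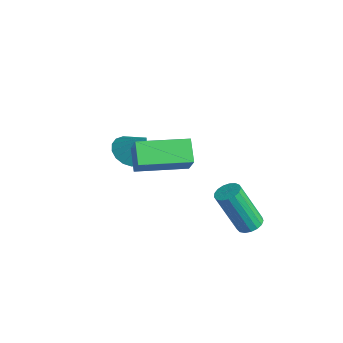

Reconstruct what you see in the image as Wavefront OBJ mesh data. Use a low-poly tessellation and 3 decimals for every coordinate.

v 4.198 0.885 -2.305
v 4.679 1.116 -2.076
v 4.103 0.385 -0.127
v 3.622 0.155 -0.355
v 4.491 1.319 -2.055
v 3.915 0.588 -0.106
v 4.236 1.424 -2.091
v 3.66 0.693 -0.142
v 3.973 1.404 -2.177
v 3.397 0.673 -0.227
v 3.761 1.266 -2.291
v 3.185 0.535 -0.342
v 3.649 1.041 -2.409
v 3.073 0.31 -0.459
v 3.663 0.78 -2.502
v 3.087 0.049 -0.553
v 3.8 0.543 -2.551
v 3.223 -0.188 -0.602
v 4.027 0.385 -2.543
v 3.451 -0.346 -0.594
v 4.294 0.341 -2.48
v 3.718 -0.39 -0.531
v 4.539 0.422 -2.377
v 3.963 -0.309 -0.428
v 4.706 0.609 -2.258
v 4.13 -0.122 -0.309
v 4.756 0.86 -2.149
v 4.18 0.129 -0.2
v 0.23 -2.313 0.757
v 0.914 -2.241 0.33
v 0.93 -1.927 1.943
v 0.755 -1.889 0.309
v 0.475 -1.633 0.391
v 0.139 -1.533 0.557
v -0.176 -1.612 0.769
v -0.398 -1.851 0.978
v -0.476 -2.196 1.137
v -0.393 -2.568 1.208
v -0.167 -2.881 1.176
v 0.15 -3.064 1.049
v 0.485 -3.075 0.854
v 0.762 -2.911 0.637
v 0.917 -2.61 0.448
v 2.478 -3.499 3.095
v 3.113 -3.664 4.027
v 3.218 -1.518 2.942
v 3.853 -1.683 3.874
v 3.307 -3.857 2.466
v 3.942 -4.022 3.398
v 4.047 -1.876 2.313
v 4.682 -2.041 3.245
f 2 1 5
f 2 5 3
f 3 5 6
f 3 6 4
f 5 1 7
f 5 7 6
f 6 7 8
f 6 8 4
f 7 1 9
f 7 9 8
f 8 9 10
f 8 10 4
f 9 1 11
f 9 11 10
f 10 11 12
f 10 12 4
f 11 1 13
f 11 13 12
f 12 13 14
f 12 14 4
f 13 1 15
f 13 15 14
f 14 15 16
f 14 16 4
f 15 1 17
f 15 17 16
f 16 17 18
f 16 18 4
f 17 1 19
f 17 19 18
f 18 19 20
f 18 20 4
f 19 1 21
f 19 21 20
f 20 21 22
f 20 22 4
f 21 1 23
f 21 23 22
f 22 23 24
f 22 24 4
f 23 1 25
f 23 25 24
f 24 25 26
f 24 26 4
f 25 1 27
f 25 27 26
f 26 27 28
f 26 28 4
f 27 1 2
f 27 2 28
f 28 2 3
f 28 3 4
f 30 29 32
f 30 32 31
f 32 29 33
f 32 33 31
f 33 29 34
f 33 34 31
f 34 29 35
f 34 35 31
f 35 29 36
f 35 36 31
f 36 29 37
f 36 37 31
f 37 29 38
f 37 38 31
f 38 29 39
f 38 39 31
f 39 29 40
f 39 40 31
f 40 29 41
f 40 41 31
f 41 29 42
f 41 42 31
f 42 29 43
f 42 43 31
f 43 29 30
f 43 30 31
f 45 47 44
f 48 45 44
f 44 47 46
f 46 48 44
f 45 51 47
f 49 45 48
f 49 51 45
f 47 51 46
f 50 48 46
f 46 51 50
f 50 49 48
f 51 49 50



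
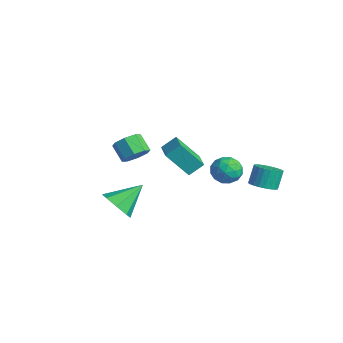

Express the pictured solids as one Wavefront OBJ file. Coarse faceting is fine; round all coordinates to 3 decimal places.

v 2.977 2.838 -0.293
v 3.755 2.796 -0.073
v 3.482 3.3 0.993
v 2.703 3.342 0.773
v 3.745 3.08 -0.21
v 3.472 3.585 0.855
v 3.618 3.328 -0.36
v 3.345 3.832 0.705
v 3.394 3.501 -0.499
v 3.12 4.005 0.566
v 3.106 3.573 -0.608
v 2.832 4.077 0.458
v 2.798 3.533 -0.668
v 2.524 4.037 0.397
v 2.517 3.387 -0.671
v 2.244 3.892 0.394
v 2.307 3.158 -0.616
v 2.033 3.662 0.449
v 2.198 2.88 -0.513
v 1.925 3.384 0.553
v 2.208 2.595 -0.375
v 1.935 3.1 0.69
v 2.335 2.348 -0.225
v 2.062 2.852 0.84
v 2.56 2.175 -0.086
v 2.286 2.679 0.979
v 2.848 2.103 0.022
v 2.574 2.607 1.088
v 3.156 2.143 0.083
v 2.882 2.647 1.148
v 3.436 2.288 0.086
v 3.163 2.793 1.151
v 3.647 2.518 0.031
v 3.373 3.022 1.096
v -0.13 -4.241 -1.287
v 0.575 -3.796 -1.925
v -0.15 -2.639 -0.193
v -0.181 -3.65 -2.153
v -0.908 -3.849 -1.874
v -1.179 -4.278 -1.251
v -0.836 -4.685 -0.649
v -0.08 -4.832 -0.421
v 0.647 -4.633 -0.7
v 0.918 -4.204 -1.323
v 0.179 -1.462 1.896
v 0.358 -0.653 2.54
v -1.093 -0.986 1.652
v -0.914 -0.177 2.297
v 0.854 -0.423 0.403
v 1.033 0.386 1.048
v -0.418 0.053 0.16
v -0.239 0.862 0.804
v 2.298 1.659 1.631
v 2.977 1.156 1.982
v 2.003 0.584 0.658
v 2.682 0.081 1.009
v 1.925 0.233 1.499
v 2.108 0.898 2.101
v 2.872 0.842 0.539
v 3.055 1.507 1.141
v 3.332 0.651 1.307
v 2.746 0.275 1.9
v 2.234 1.465 0.74
v 1.648 1.089 1.333
v 2.663 1.502 1.892
v 2.317 0.238 0.748
v 1.872 0.327 1.037
v 2.271 0.032 1.242
v 2.152 1.35 1.962
v 2.551 1.054 2.168
v 1.933 0.512 1.885
v 2.429 0.686 0.472
v 2.828 0.39 0.678
v 2.709 1.708 1.398
v 3.108 1.413 1.603
v 3.047 1.228 0.755
v 3.271 0.909 1.701
v 3.098 0.277 1.129
v 3.21 0.725 0.853
v 3.317 1.116 1.207
v 2.927 0.688 2.05
v 2.753 0.056 1.478
v 2.309 0.146 1.767
v 2.416 0.536 2.12
v 3.136 0.391 1.653
v 2.227 1.684 1.162
v 2.053 1.052 0.59
v 2.564 1.204 0.52
v 2.671 1.594 0.873
v 1.882 1.463 1.511
v 1.709 0.831 0.939
v 1.663 0.624 1.433
v 1.77 1.015 1.787
v 1.844 1.349 0.987
v -3.459 -1.21 -0.325
v -2.954 -0.948 0.32
v -3.897 -1.028 1.09
v -4.401 -1.29 0.445
v -3.248 -0.447 0.011
v -4.191 -0.527 0.781
v -3.666 -0.393 -0.495
v -4.609 -0.473 0.275
v -3.962 -0.818 -0.901
v -4.905 -0.897 -0.131
v -3.963 -1.472 -0.97
v -4.906 -1.552 -0.2
v -3.669 -1.973 -0.661
v -4.612 -2.053 0.109
v -3.251 -2.027 -0.155
v -4.194 -2.107 0.615
v -2.955 -1.603 0.251
v -3.898 -1.682 1.021
f 2 1 5
f 2 5 3
f 3 5 6
f 3 6 4
f 5 1 7
f 5 7 6
f 6 7 8
f 6 8 4
f 7 1 9
f 7 9 8
f 8 9 10
f 8 10 4
f 9 1 11
f 9 11 10
f 10 11 12
f 10 12 4
f 11 1 13
f 11 13 12
f 12 13 14
f 12 14 4
f 13 1 15
f 13 15 14
f 14 15 16
f 14 16 4
f 15 1 17
f 15 17 16
f 16 17 18
f 16 18 4
f 17 1 19
f 17 19 18
f 18 19 20
f 18 20 4
f 19 1 21
f 19 21 20
f 20 21 22
f 20 22 4
f 21 1 23
f 21 23 22
f 22 23 24
f 22 24 4
f 23 1 25
f 23 25 24
f 24 25 26
f 24 26 4
f 25 1 27
f 25 27 26
f 26 27 28
f 26 28 4
f 27 1 29
f 27 29 28
f 28 29 30
f 28 30 4
f 29 1 31
f 29 31 30
f 30 31 32
f 30 32 4
f 31 1 33
f 31 33 32
f 32 33 34
f 32 34 4
f 33 1 2
f 33 2 34
f 34 2 3
f 34 3 4
f 36 35 38
f 36 38 37
f 38 35 39
f 38 39 37
f 39 35 40
f 39 40 37
f 40 35 41
f 40 41 37
f 41 35 42
f 41 42 37
f 42 35 43
f 42 43 37
f 43 35 44
f 43 44 37
f 44 35 36
f 44 36 37
f 46 48 45
f 49 46 45
f 45 48 47
f 47 49 45
f 46 52 48
f 50 46 49
f 50 52 46
f 48 52 47
f 51 49 47
f 47 52 51
f 51 50 49
f 52 50 51
f 53 90 69
f 90 64 93
f 69 93 58
f 90 93 69
f 53 69 65
f 69 58 70
f 65 70 54
f 69 70 65
f 53 65 74
f 65 54 75
f 74 75 60
f 65 75 74
f 53 74 86
f 74 60 89
f 86 89 63
f 74 89 86
f 53 86 90
f 86 63 94
f 90 94 64
f 86 94 90
f 54 70 81
f 70 58 84
f 81 84 62
f 70 84 81
f 58 93 71
f 93 64 92
f 71 92 57
f 93 92 71
f 64 94 91
f 94 63 87
f 91 87 55
f 94 87 91
f 63 89 88
f 89 60 76
f 88 76 59
f 89 76 88
f 60 75 80
f 75 54 77
f 80 77 61
f 75 77 80
f 56 82 68
f 82 62 83
f 68 83 57
f 82 83 68
f 56 68 66
f 68 57 67
f 66 67 55
f 68 67 66
f 56 66 73
f 66 55 72
f 73 72 59
f 66 72 73
f 56 73 78
f 73 59 79
f 78 79 61
f 73 79 78
f 56 78 82
f 78 61 85
f 82 85 62
f 78 85 82
f 57 83 71
f 83 62 84
f 71 84 58
f 83 84 71
f 55 67 91
f 67 57 92
f 91 92 64
f 67 92 91
f 59 72 88
f 72 55 87
f 88 87 63
f 72 87 88
f 61 79 80
f 79 59 76
f 80 76 60
f 79 76 80
f 62 85 81
f 85 61 77
f 81 77 54
f 85 77 81
f 96 95 99
f 96 99 97
f 97 99 100
f 97 100 98
f 99 95 101
f 99 101 100
f 100 101 102
f 100 102 98
f 101 95 103
f 101 103 102
f 102 103 104
f 102 104 98
f 103 95 105
f 103 105 104
f 104 105 106
f 104 106 98
f 105 95 107
f 105 107 106
f 106 107 108
f 106 108 98
f 107 95 109
f 107 109 108
f 108 109 110
f 108 110 98
f 109 95 111
f 109 111 110
f 110 111 112
f 110 112 98
f 111 95 96
f 111 96 112
f 112 96 97
f 112 97 98



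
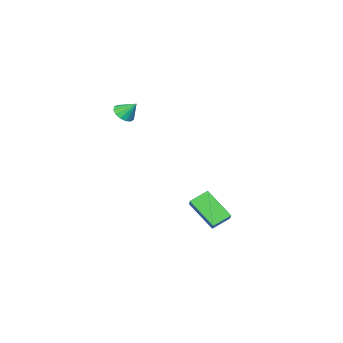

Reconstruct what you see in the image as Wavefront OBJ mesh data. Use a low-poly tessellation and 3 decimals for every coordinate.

v -2.035 0.106 -3.868
v -2.954 0.527 -3.299
v -2.207 1.597 -5.249
v -3.126 2.018 -4.68
v -1.014 1.082 -2.94
v -1.933 1.503 -2.371
v -1.186 2.573 -4.321
v -2.105 2.994 -3.752
v 0.033 -2.641 2.702
v 0.627 -2.328 2.597
v -0.193 -1.939 3.518
v 0.397 -2.16 2.389
v 0.07 -2.122 2.265
v -0.267 -2.223 2.258
v -0.524 -2.436 2.371
v -0.631 -2.704 2.572
v -0.561 -2.955 2.808
v -0.331 -3.122 3.016
v -0.004 -3.161 3.14
v 0.333 -3.06 3.146
v 0.59 -2.847 3.034
v 0.698 -2.579 2.833
f 2 4 1
f 5 2 1
f 1 4 3
f 3 5 1
f 2 8 4
f 6 2 5
f 6 8 2
f 4 8 3
f 7 5 3
f 3 8 7
f 7 6 5
f 8 6 7
f 10 9 12
f 10 12 11
f 12 9 13
f 12 13 11
f 13 9 14
f 13 14 11
f 14 9 15
f 14 15 11
f 15 9 16
f 15 16 11
f 16 9 17
f 16 17 11
f 17 9 18
f 17 18 11
f 18 9 19
f 18 19 11
f 19 9 20
f 19 20 11
f 20 9 21
f 20 21 11
f 21 9 22
f 21 22 11
f 22 9 10
f 22 10 11



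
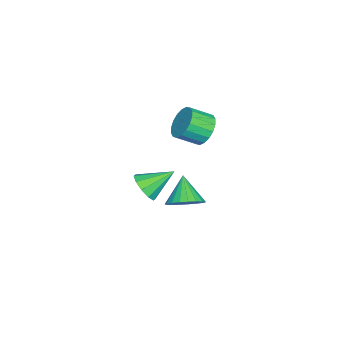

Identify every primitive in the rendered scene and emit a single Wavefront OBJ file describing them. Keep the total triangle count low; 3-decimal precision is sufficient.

v 3.083 1.591 -0.68
v 3.592 2.223 -1.155
v 2.357 2.929 0.32
v 3.086 2.155 -1.432
v 2.578 1.872 -1.421
v 2.263 1.482 -1.128
v 2.262 1.134 -0.663
v 2.573 0.96 -0.204
v 3.08 1.028 0.073
v 3.587 1.31 0.062
v 3.902 1.701 -0.232
v 3.903 2.049 -0.696
v 0.962 3.091 -3.188
v 1.649 3.449 -2.464
v -0.142 2.629 -1.912
v 1.406 3.807 -2.544
v 1.086 4.042 -2.736
v 0.745 4.113 -3.006
v 0.441 4.006 -3.308
v 0.227 3.742 -3.588
v 0.141 3.365 -3.8
v 0.197 2.941 -3.905
v 0.385 2.543 -3.887
v 0.673 2.239 -3.748
v 1.011 2.083 -3.512
v 1.34 2.101 -3.22
v 1.604 2.291 -2.922
v 1.758 2.619 -2.671
v 1.774 3.028 -2.509
v 1.231 4.161 2.968
v 1.733 3.87 2.167
v 2.252 2.828 2.87
v 1.749 3.119 3.672
v 2.016 4.144 2.365
v 2.534 3.102 3.068
v 2.142 4.422 2.683
v 2.661 3.379 3.386
v 2.089 4.648 3.057
v 2.607 3.605 3.761
v 1.865 4.777 3.414
v 2.383 3.735 4.117
v 1.516 4.785 3.683
v 2.034 3.742 4.386
v 1.11 4.669 3.81
v 1.628 3.626 4.513
v 0.728 4.452 3.77
v 1.247 3.41 4.473
v 0.446 4.178 3.572
v 0.964 3.136 4.275
v 0.319 3.901 3.254
v 0.838 2.858 3.957
v 0.373 3.675 2.879
v 0.891 2.632 3.583
v 0.597 3.545 2.523
v 1.115 2.503 3.226
v 0.946 3.538 2.254
v 1.464 2.495 2.957
v 1.352 3.654 2.127
v 1.87 2.611 2.83
f 2 1 4
f 2 4 3
f 4 1 5
f 4 5 3
f 5 1 6
f 5 6 3
f 6 1 7
f 6 7 3
f 7 1 8
f 7 8 3
f 8 1 9
f 8 9 3
f 9 1 10
f 9 10 3
f 10 1 11
f 10 11 3
f 11 1 12
f 11 12 3
f 12 1 2
f 12 2 3
f 14 13 16
f 14 16 15
f 16 13 17
f 16 17 15
f 17 13 18
f 17 18 15
f 18 13 19
f 18 19 15
f 19 13 20
f 19 20 15
f 20 13 21
f 20 21 15
f 21 13 22
f 21 22 15
f 22 13 23
f 22 23 15
f 23 13 24
f 23 24 15
f 24 13 25
f 24 25 15
f 25 13 26
f 25 26 15
f 26 13 27
f 26 27 15
f 27 13 28
f 27 28 15
f 28 13 29
f 28 29 15
f 29 13 14
f 29 14 15
f 31 30 34
f 31 34 32
f 32 34 35
f 32 35 33
f 34 30 36
f 34 36 35
f 35 36 37
f 35 37 33
f 36 30 38
f 36 38 37
f 37 38 39
f 37 39 33
f 38 30 40
f 38 40 39
f 39 40 41
f 39 41 33
f 40 30 42
f 40 42 41
f 41 42 43
f 41 43 33
f 42 30 44
f 42 44 43
f 43 44 45
f 43 45 33
f 44 30 46
f 44 46 45
f 45 46 47
f 45 47 33
f 46 30 48
f 46 48 47
f 47 48 49
f 47 49 33
f 48 30 50
f 48 50 49
f 49 50 51
f 49 51 33
f 50 30 52
f 50 52 51
f 51 52 53
f 51 53 33
f 52 30 54
f 52 54 53
f 53 54 55
f 53 55 33
f 54 30 56
f 54 56 55
f 55 56 57
f 55 57 33
f 56 30 58
f 56 58 57
f 57 58 59
f 57 59 33
f 58 30 31
f 58 31 59
f 59 31 32
f 59 32 33



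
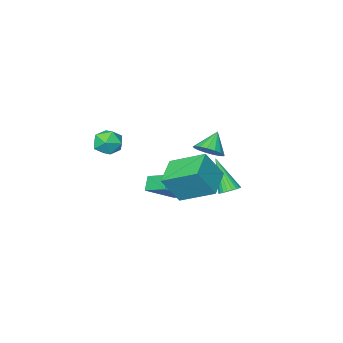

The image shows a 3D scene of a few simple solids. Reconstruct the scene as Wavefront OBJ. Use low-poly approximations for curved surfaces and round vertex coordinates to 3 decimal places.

v -2.946 -1.033 -0.018
v -2.306 -0.921 0.561
v -3.794 -1.427 0.998
v -2.494 -0.55 0.547
v -2.786 -0.29 0.404
v -3.115 -0.2 0.164
v -3.404 -0.301 -0.117
v -3.589 -0.57 -0.375
v -3.627 -0.945 -0.552
v -3.508 -1.341 -0.606
v -3.261 -1.666 -0.526
v -2.942 -1.846 -0.329
v -2.623 -1.84 -0.06
v -2.379 -1.65 0.218
v -2.264 -1.318 0.442
v -2.68 1.163 -1.808
v -2.261 1.539 -1.572
v -2.64 -0.023 0.008
v -2.478 1.647 -1.497
v -2.73 1.672 -1.475
v -2.972 1.608 -1.511
v -3.165 1.468 -1.599
v -3.273 1.275 -1.723
v -3.279 1.062 -1.861
v -3.181 0.867 -1.991
v -2.996 0.724 -2.089
v -2.757 0.656 -2.138
v -2.504 0.676 -2.13
v -2.282 0.78 -2.067
v -2.128 0.95 -1.959
v -2.07 1.158 -1.825
v -2.117 1.366 -1.688
v 3.413 0.566 3.245
v 3.99 0.427 2.619
v 3.45 -0.787 3.581
v 4.027 -0.926 2.955
v 4.25 -0.473 3.653
v 4.227 0.364 3.446
v 3.213 -0.724 2.754
v 3.19 0.113 2.547
v 3.866 -0.37 2.316
v 4.507 -0.215 2.872
v 2.933 -0.145 3.328
v 3.574 0.01 3.884
v -1.451 2.289 0.372
v -0.569 1.953 1.894
v -0.177 3.362 -0.129
v 0.704 3.027 1.392
v -0.444 0.653 -0.572
v 0.437 0.318 0.949
v 0.829 1.727 -1.074
v 1.711 1.391 0.448
v -0.933 -1.029 -1.758
v 0.742 -1.179 -0.732
v -1.203 0.344 -1.116
v 0.471 0.194 -0.089
v -0.471 -0.614 -2.451
v 1.203 -0.764 -1.424
v -0.742 0.759 -1.808
v 0.933 0.609 -0.782
f 2 1 4
f 2 4 3
f 4 1 5
f 4 5 3
f 5 1 6
f 5 6 3
f 6 1 7
f 6 7 3
f 7 1 8
f 7 8 3
f 8 1 9
f 8 9 3
f 9 1 10
f 9 10 3
f 10 1 11
f 10 11 3
f 11 1 12
f 11 12 3
f 12 1 13
f 12 13 3
f 13 1 14
f 13 14 3
f 14 1 15
f 14 15 3
f 15 1 2
f 15 2 3
f 17 16 19
f 17 19 18
f 19 16 20
f 19 20 18
f 20 16 21
f 20 21 18
f 21 16 22
f 21 22 18
f 22 16 23
f 22 23 18
f 23 16 24
f 23 24 18
f 24 16 25
f 24 25 18
f 25 16 26
f 25 26 18
f 26 16 27
f 26 27 18
f 27 16 28
f 27 28 18
f 28 16 29
f 28 29 18
f 29 16 30
f 29 30 18
f 30 16 31
f 30 31 18
f 31 16 32
f 31 32 18
f 32 16 17
f 32 17 18
f 33 44 38
f 33 38 34
f 33 34 40
f 33 40 43
f 33 43 44
f 34 38 42
f 38 44 37
f 44 43 35
f 43 40 39
f 40 34 41
f 36 42 37
f 36 37 35
f 36 35 39
f 36 39 41
f 36 41 42
f 37 42 38
f 35 37 44
f 39 35 43
f 41 39 40
f 42 41 34
f 46 48 45
f 49 46 45
f 45 48 47
f 47 49 45
f 46 52 48
f 50 46 49
f 50 52 46
f 48 52 47
f 51 49 47
f 47 52 51
f 51 50 49
f 52 50 51
f 54 56 53
f 57 54 53
f 53 56 55
f 55 57 53
f 54 60 56
f 58 54 57
f 58 60 54
f 56 60 55
f 59 57 55
f 55 60 59
f 59 58 57
f 60 58 59



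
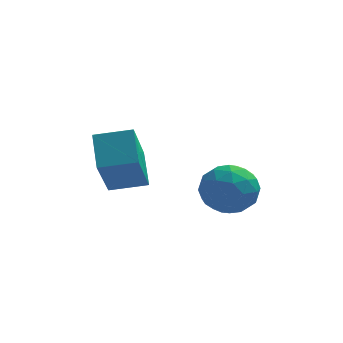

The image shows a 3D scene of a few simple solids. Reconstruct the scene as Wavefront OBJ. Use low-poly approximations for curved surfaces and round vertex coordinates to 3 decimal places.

v -0.288 1.778 3.755
v -0.445 2.677 4.456
v -0.078 2.889 2.38
v -0.235 3.787 3.081
v 0.735 1.813 3.939
v 0.578 2.711 4.64
v 0.945 2.923 2.564
v 0.788 3.822 3.265
v 2.477 2.374 3.23
v 3.28 2.47 3.215
v 2.62 1.13 2.845
v 3.423 1.226 2.83
v 3.028 1.226 3.537
v 2.94 1.995 3.775
v 2.96 1.605 2.285
v 2.872 2.374 2.523
v 3.579 1.996 2.631
v 3.621 1.761 3.405
v 2.279 1.839 2.655
v 2.321 1.604 3.429
v 2.866 2.531 3.256
v 3.034 1.069 2.804
v 2.802 1.068 3.219
v 3.274 1.125 3.211
v 2.666 2.252 3.585
v 3.138 2.309 3.577
v 2.99 1.577 3.766
v 2.762 1.291 2.483
v 3.234 1.348 2.475
v 2.626 2.475 2.849
v 3.098 2.532 2.841
v 2.91 2.023 2.294
v 3.514 2.309 2.904
v 3.598 1.578 2.678
v 3.326 1.8 2.358
v 3.274 2.252 2.498
v 3.539 2.171 3.359
v 3.623 1.44 3.133
v 3.391 1.44 3.549
v 3.339 1.892 3.688
v 3.714 1.892 3.016
v 2.277 2.16 2.927
v 2.361 1.429 2.701
v 2.561 1.708 2.372
v 2.509 2.16 2.511
v 2.302 2.022 3.382
v 2.386 1.291 3.156
v 2.626 1.348 3.562
v 2.574 1.8 3.702
v 2.186 1.708 3.044
f 2 4 1
f 5 2 1
f 1 4 3
f 3 5 1
f 2 8 4
f 6 2 5
f 6 8 2
f 4 8 3
f 7 5 3
f 3 8 7
f 7 6 5
f 8 6 7
f 9 46 25
f 46 20 49
f 25 49 14
f 46 49 25
f 9 25 21
f 25 14 26
f 21 26 10
f 25 26 21
f 9 21 30
f 21 10 31
f 30 31 16
f 21 31 30
f 9 30 42
f 30 16 45
f 42 45 19
f 30 45 42
f 9 42 46
f 42 19 50
f 46 50 20
f 42 50 46
f 10 26 37
f 26 14 40
f 37 40 18
f 26 40 37
f 14 49 27
f 49 20 48
f 27 48 13
f 49 48 27
f 20 50 47
f 50 19 43
f 47 43 11
f 50 43 47
f 19 45 44
f 45 16 32
f 44 32 15
f 45 32 44
f 16 31 36
f 31 10 33
f 36 33 17
f 31 33 36
f 12 38 24
f 38 18 39
f 24 39 13
f 38 39 24
f 12 24 22
f 24 13 23
f 22 23 11
f 24 23 22
f 12 22 29
f 22 11 28
f 29 28 15
f 22 28 29
f 12 29 34
f 29 15 35
f 34 35 17
f 29 35 34
f 12 34 38
f 34 17 41
f 38 41 18
f 34 41 38
f 13 39 27
f 39 18 40
f 27 40 14
f 39 40 27
f 11 23 47
f 23 13 48
f 47 48 20
f 23 48 47
f 15 28 44
f 28 11 43
f 44 43 19
f 28 43 44
f 17 35 36
f 35 15 32
f 36 32 16
f 35 32 36
f 18 41 37
f 41 17 33
f 37 33 10
f 41 33 37



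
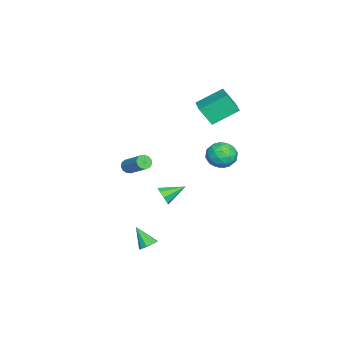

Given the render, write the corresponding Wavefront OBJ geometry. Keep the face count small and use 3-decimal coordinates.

v -4.216 0.948 2.505
v -4.214 0.158 3.708
v -4.925 2.466 3.502
v -4.924 1.676 4.706
v -2.576 1.484 2.854
v -2.575 0.694 4.058
v -3.286 3.002 3.852
v -3.284 2.212 5.055
v -1.89 2.994 1.4
v -1.058 2.418 1.523
v -2.362 2.042 0.137
v -1.53 1.466 0.26
v -2.27 1.449 0.962
v -1.978 2.037 1.742
v -1.442 2.423 -0.082
v -1.15 3.011 0.698
v -0.78 2.065 0.607
v -1.292 1.463 1.252
v -2.128 2.997 0.408
v -2.64 2.395 1.053
v -1.433 2.79 1.572
v -1.987 1.67 0.088
v -2.422 1.66 0.5
v -1.933 1.322 0.573
v -1.974 2.566 1.701
v -1.484 2.227 1.773
v -2.197 1.658 1.444
v -1.936 2.233 -0.113
v -1.446 1.894 -0.041
v -1.487 3.138 1.087
v -0.998 2.8 1.16
v -1.223 2.802 0.216
v -0.78 2.244 1.106
v -1.058 1.684 0.364
v -1.006 2.246 0.163
v -0.835 2.592 0.622
v -1.081 1.89 1.485
v -1.358 1.33 0.743
v -1.793 1.32 1.156
v -1.622 1.666 1.614
v -0.918 1.682 0.947
v -2.062 3.13 0.917
v -2.339 2.57 0.175
v -1.798 2.794 0.046
v -1.627 3.14 0.504
v -2.362 2.776 1.296
v -2.64 2.216 0.554
v -2.585 1.868 1.038
v -2.414 2.214 1.497
v -2.502 2.778 0.713
v 3.105 -1.095 -4.392
v 3.44 -0.752 -3.999
v 2.635 -1.945 -3.248
v 3.05 -0.589 -4.038
v 2.686 -0.663 -4.243
v 2.518 -0.939 -4.517
v 2.625 -1.289 -4.733
v 2.956 -1.547 -4.789
v 3.357 -1.595 -4.659
v 3.64 -1.408 -4.404
v 3.673 -1.075 -4.144
v -1.28 -3.289 -0.564
v -0.863 -3.339 -0.886
v 0.118 -2.16 0.201
v -0.3 -2.111 0.524
v -1.023 -3.11 -0.991
v -0.042 -1.931 0.097
v -1.264 -2.937 -0.96
v -0.284 -1.759 0.128
v -1.511 -2.877 -0.803
v -0.531 -1.698 0.285
v -1.685 -2.947 -0.57
v -0.704 -1.768 0.517
v -1.73 -3.126 -0.336
v -0.749 -1.947 0.752
v -1.632 -3.357 -0.173
v -0.652 -2.178 0.914
v -1.423 -3.566 -0.135
v -0.442 -2.388 0.953
v -1.168 -3.688 -0.233
v -0.188 -2.509 0.855
v -0.949 -3.683 -0.436
v 0.031 -2.504 0.652
v -0.835 -3.553 -0.679
v 0.145 -2.374 0.408
v 0.332 -0.859 -1.886
v 0.669 -0.969 -1.294
v -0.312 0.359 -1.294
v 0.941 -0.662 -1.628
v 0.856 -0.471 -2.113
v 0.464 -0.508 -2.465
v -0.005 -0.749 -2.478
v -0.277 -1.056 -2.144
v -0.192 -1.247 -1.659
v 0.2 -1.21 -1.307
f 2 4 1
f 5 2 1
f 1 4 3
f 3 5 1
f 2 8 4
f 6 2 5
f 6 8 2
f 4 8 3
f 7 5 3
f 3 8 7
f 7 6 5
f 8 6 7
f 9 46 25
f 46 20 49
f 25 49 14
f 46 49 25
f 9 25 21
f 25 14 26
f 21 26 10
f 25 26 21
f 9 21 30
f 21 10 31
f 30 31 16
f 21 31 30
f 9 30 42
f 30 16 45
f 42 45 19
f 30 45 42
f 9 42 46
f 42 19 50
f 46 50 20
f 42 50 46
f 10 26 37
f 26 14 40
f 37 40 18
f 26 40 37
f 14 49 27
f 49 20 48
f 27 48 13
f 49 48 27
f 20 50 47
f 50 19 43
f 47 43 11
f 50 43 47
f 19 45 44
f 45 16 32
f 44 32 15
f 45 32 44
f 16 31 36
f 31 10 33
f 36 33 17
f 31 33 36
f 12 38 24
f 38 18 39
f 24 39 13
f 38 39 24
f 12 24 22
f 24 13 23
f 22 23 11
f 24 23 22
f 12 22 29
f 22 11 28
f 29 28 15
f 22 28 29
f 12 29 34
f 29 15 35
f 34 35 17
f 29 35 34
f 12 34 38
f 34 17 41
f 38 41 18
f 34 41 38
f 13 39 27
f 39 18 40
f 27 40 14
f 39 40 27
f 11 23 47
f 23 13 48
f 47 48 20
f 23 48 47
f 15 28 44
f 28 11 43
f 44 43 19
f 28 43 44
f 17 35 36
f 35 15 32
f 36 32 16
f 35 32 36
f 18 41 37
f 41 17 33
f 37 33 10
f 41 33 37
f 52 51 54
f 52 54 53
f 54 51 55
f 54 55 53
f 55 51 56
f 55 56 53
f 56 51 57
f 56 57 53
f 57 51 58
f 57 58 53
f 58 51 59
f 58 59 53
f 59 51 60
f 59 60 53
f 60 51 61
f 60 61 53
f 61 51 52
f 61 52 53
f 63 62 66
f 63 66 64
f 64 66 67
f 64 67 65
f 66 62 68
f 66 68 67
f 67 68 69
f 67 69 65
f 68 62 70
f 68 70 69
f 69 70 71
f 69 71 65
f 70 62 72
f 70 72 71
f 71 72 73
f 71 73 65
f 72 62 74
f 72 74 73
f 73 74 75
f 73 75 65
f 74 62 76
f 74 76 75
f 75 76 77
f 75 77 65
f 76 62 78
f 76 78 77
f 77 78 79
f 77 79 65
f 78 62 80
f 78 80 79
f 79 80 81
f 79 81 65
f 80 62 82
f 80 82 81
f 81 82 83
f 81 83 65
f 82 62 84
f 82 84 83
f 83 84 85
f 83 85 65
f 84 62 63
f 84 63 85
f 85 63 64
f 85 64 65
f 87 86 89
f 87 89 88
f 89 86 90
f 89 90 88
f 90 86 91
f 90 91 88
f 91 86 92
f 91 92 88
f 92 86 93
f 92 93 88
f 93 86 94
f 93 94 88
f 94 86 95
f 94 95 88
f 95 86 87
f 95 87 88



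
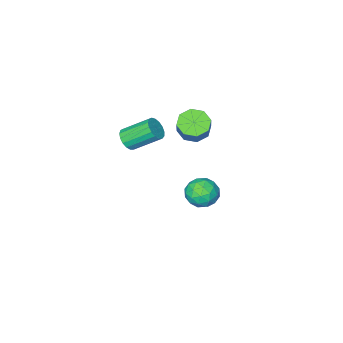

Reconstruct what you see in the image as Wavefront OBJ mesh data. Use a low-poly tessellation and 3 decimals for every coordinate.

v 2.199 -1.722 3.142
v 2.72 -1.108 3.056
v 1.502 0.096 4.272
v 0.981 -0.518 4.358
v 2.472 -1.061 2.762
v 1.255 0.143 3.978
v 2.162 -1.165 2.554
v 0.944 0.038 3.771
v 1.86 -1.397 2.482
v 0.642 -0.194 3.698
v 1.635 -1.704 2.56
v 0.418 -0.5 3.776
v 1.54 -2.014 2.772
v 0.323 -0.811 3.988
v 1.596 -2.258 3.068
v 0.378 -1.054 4.285
v 1.79 -2.378 3.382
v 0.572 -1.175 4.598
v 2.077 -2.349 3.64
v 0.859 -1.145 4.856
v 2.392 -2.175 3.784
v 1.175 -0.972 5.001
v 2.663 -1.898 3.781
v 1.446 -0.695 4.998
v 2.828 -1.58 3.632
v 1.61 -0.377 4.848
v 2.848 -1.295 3.37
v 1.631 -0.092 4.587
v -1.765 -0.52 3.066
v -0.878 -0.315 2.565
v -0.347 0.386 3.792
v -1.235 0.18 4.294
v -1.421 0.26 2.472
v -0.89 0.961 3.699
v -2.166 0.377 2.727
v -1.635 1.078 3.954
v -2.676 -0.031 3.181
v -2.145 0.67 4.408
v -2.653 -0.726 3.568
v -2.122 -0.025 4.795
v -2.11 -1.301 3.661
v -1.579 -0.6 4.888
v -1.365 -1.418 3.406
v -0.834 -0.717 4.633
v -0.855 -1.01 2.952
v -0.324 -0.309 4.179
v -3.624 -0.303 -4.168
v -2.77 -0.178 -3.366
v -2.97 -2.042 -4.594
v -2.116 -1.917 -3.792
v -3.237 -2.024 -3.447
v -3.641 -0.95 -3.184
v -2.099 -1.27 -4.776
v -2.503 -0.196 -4.513
v -1.828 -0.776 -3.742
v -2.531 -1.242 -2.921
v -3.209 -0.978 -5.039
v -3.912 -1.444 -4.218
v -3.254 -0.088 -3.73
v -2.486 -2.132 -4.23
v -3.145 -2.195 -4.028
v -2.643 -2.122 -3.556
v -3.766 -0.541 -3.623
v -3.265 -0.468 -3.151
v -3.539 -1.553 -3.199
v -2.475 -1.752 -4.809
v -1.974 -1.679 -4.337
v -3.097 -0.098 -4.404
v -2.595 -0.025 -3.932
v -2.201 -0.667 -4.761
v -2.199 -0.366 -3.479
v -1.814 -1.388 -3.73
v -1.804 -1.008 -4.308
v -2.041 -0.377 -4.153
v -2.612 -0.64 -2.997
v -2.228 -1.662 -3.247
v -2.887 -1.725 -3.044
v -3.124 -1.093 -2.889
v -2.058 -0.991 -3.217
v -3.512 -0.558 -4.713
v -3.128 -1.58 -4.963
v -2.616 -1.127 -5.071
v -2.853 -0.495 -4.916
v -3.926 -0.832 -4.23
v -3.541 -1.854 -4.481
v -3.699 -1.843 -3.807
v -3.936 -1.212 -3.652
v -3.682 -1.229 -4.743
f 2 1 5
f 2 5 3
f 3 5 6
f 3 6 4
f 5 1 7
f 5 7 6
f 6 7 8
f 6 8 4
f 7 1 9
f 7 9 8
f 8 9 10
f 8 10 4
f 9 1 11
f 9 11 10
f 10 11 12
f 10 12 4
f 11 1 13
f 11 13 12
f 12 13 14
f 12 14 4
f 13 1 15
f 13 15 14
f 14 15 16
f 14 16 4
f 15 1 17
f 15 17 16
f 16 17 18
f 16 18 4
f 17 1 19
f 17 19 18
f 18 19 20
f 18 20 4
f 19 1 21
f 19 21 20
f 20 21 22
f 20 22 4
f 21 1 23
f 21 23 22
f 22 23 24
f 22 24 4
f 23 1 25
f 23 25 24
f 24 25 26
f 24 26 4
f 25 1 27
f 25 27 26
f 26 27 28
f 26 28 4
f 27 1 2
f 27 2 28
f 28 2 3
f 28 3 4
f 30 29 33
f 30 33 31
f 31 33 34
f 31 34 32
f 33 29 35
f 33 35 34
f 34 35 36
f 34 36 32
f 35 29 37
f 35 37 36
f 36 37 38
f 36 38 32
f 37 29 39
f 37 39 38
f 38 39 40
f 38 40 32
f 39 29 41
f 39 41 40
f 40 41 42
f 40 42 32
f 41 29 43
f 41 43 42
f 42 43 44
f 42 44 32
f 43 29 45
f 43 45 44
f 44 45 46
f 44 46 32
f 45 29 30
f 45 30 46
f 46 30 31
f 46 31 32
f 47 84 63
f 84 58 87
f 63 87 52
f 84 87 63
f 47 63 59
f 63 52 64
f 59 64 48
f 63 64 59
f 47 59 68
f 59 48 69
f 68 69 54
f 59 69 68
f 47 68 80
f 68 54 83
f 80 83 57
f 68 83 80
f 47 80 84
f 80 57 88
f 84 88 58
f 80 88 84
f 48 64 75
f 64 52 78
f 75 78 56
f 64 78 75
f 52 87 65
f 87 58 86
f 65 86 51
f 87 86 65
f 58 88 85
f 88 57 81
f 85 81 49
f 88 81 85
f 57 83 82
f 83 54 70
f 82 70 53
f 83 70 82
f 54 69 74
f 69 48 71
f 74 71 55
f 69 71 74
f 50 76 62
f 76 56 77
f 62 77 51
f 76 77 62
f 50 62 60
f 62 51 61
f 60 61 49
f 62 61 60
f 50 60 67
f 60 49 66
f 67 66 53
f 60 66 67
f 50 67 72
f 67 53 73
f 72 73 55
f 67 73 72
f 50 72 76
f 72 55 79
f 76 79 56
f 72 79 76
f 51 77 65
f 77 56 78
f 65 78 52
f 77 78 65
f 49 61 85
f 61 51 86
f 85 86 58
f 61 86 85
f 53 66 82
f 66 49 81
f 82 81 57
f 66 81 82
f 55 73 74
f 73 53 70
f 74 70 54
f 73 70 74
f 56 79 75
f 79 55 71
f 75 71 48
f 79 71 75



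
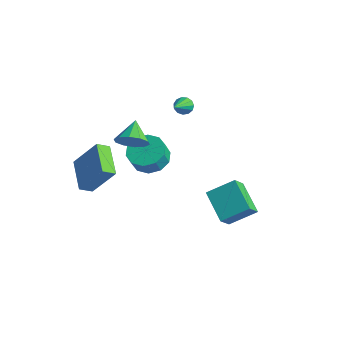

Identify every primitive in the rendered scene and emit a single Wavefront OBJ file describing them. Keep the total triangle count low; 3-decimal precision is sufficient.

v -2.195 0.879 -2.264
v -1.591 1.706 -1.951
v -1.482 1.267 -1.003
v -2.085 0.441 -1.316
v -2.222 1.849 -1.812
v -2.112 1.41 -0.864
v -2.842 1.622 -1.845
v -2.733 1.183 -0.898
v -3.215 1.111 -2.039
v -3.105 0.672 -1.091
v -3.198 0.512 -2.318
v -3.089 0.073 -1.371
v -2.798 0.053 -2.577
v -2.689 -0.386 -1.629
v -2.168 -0.09 -2.716
v -2.058 -0.529 -1.768
v -1.547 0.137 -2.682
v -1.438 -0.302 -1.735
v -1.175 0.648 -2.489
v -1.065 0.209 -1.541
v -1.191 1.247 -2.209
v -1.082 0.808 -1.262
v 3.284 1.202 -4.259
v 3.502 0.38 -3.315
v 1.656 1.752 -3.404
v 1.874 0.931 -2.46
v 4.126 2.389 -3.42
v 4.344 1.568 -2.476
v 2.498 2.94 -2.565
v 2.716 2.118 -1.621
v -3.366 4.313 -0.723
v -2.938 4.26 -1.08
v -2.574 2.867 0.443
v -2.852 4.478 -0.869
v -2.928 4.643 -0.611
v -3.144 4.704 -0.389
v -3.431 4.641 -0.273
v -3.697 4.473 -0.3
v -3.858 4.255 -0.461
v -3.863 4.055 -0.705
v -3.711 3.937 -0.955
v -3.449 3.939 -1.131
v -3.161 4.059 -1.178
v -2.55 -3.662 -2.276
v -4.122 -2.679 -1.703
v -2.293 -3.006 -2.696
v -3.865 -2.023 -2.123
v -1.495 -2.977 -0.557
v -3.067 -1.994 0.016
v -1.238 -2.321 -0.977
v -2.81 -1.338 -0.404
v -1.247 -1.227 0.886
v -0.626 -0.578 0.684
v -1.993 -0.293 1.594
v -1.019 -0.58 0.273
v -1.498 -0.829 0.095
v -1.882 -1.23 0.22
v -2.022 -1.63 0.599
v -1.867 -1.876 1.087
v -1.474 -1.874 1.499
v -0.995 -1.625 1.676
v -0.611 -1.224 1.551
v -0.471 -0.824 1.172
f 2 1 5
f 2 5 3
f 3 5 6
f 3 6 4
f 5 1 7
f 5 7 6
f 6 7 8
f 6 8 4
f 7 1 9
f 7 9 8
f 8 9 10
f 8 10 4
f 9 1 11
f 9 11 10
f 10 11 12
f 10 12 4
f 11 1 13
f 11 13 12
f 12 13 14
f 12 14 4
f 13 1 15
f 13 15 14
f 14 15 16
f 14 16 4
f 15 1 17
f 15 17 16
f 16 17 18
f 16 18 4
f 17 1 19
f 17 19 18
f 18 19 20
f 18 20 4
f 19 1 21
f 19 21 20
f 20 21 22
f 20 22 4
f 21 1 2
f 21 2 22
f 22 2 3
f 22 3 4
f 24 26 23
f 27 24 23
f 23 26 25
f 25 27 23
f 24 30 26
f 28 24 27
f 28 30 24
f 26 30 25
f 29 27 25
f 25 30 29
f 29 28 27
f 30 28 29
f 32 31 34
f 32 34 33
f 34 31 35
f 34 35 33
f 35 31 36
f 35 36 33
f 36 31 37
f 36 37 33
f 37 31 38
f 37 38 33
f 38 31 39
f 38 39 33
f 39 31 40
f 39 40 33
f 40 31 41
f 40 41 33
f 41 31 42
f 41 42 33
f 42 31 43
f 42 43 33
f 43 31 32
f 43 32 33
f 45 47 44
f 48 45 44
f 44 47 46
f 46 48 44
f 45 51 47
f 49 45 48
f 49 51 45
f 47 51 46
f 50 48 46
f 46 51 50
f 50 49 48
f 51 49 50
f 53 52 55
f 53 55 54
f 55 52 56
f 55 56 54
f 56 52 57
f 56 57 54
f 57 52 58
f 57 58 54
f 58 52 59
f 58 59 54
f 59 52 60
f 59 60 54
f 60 52 61
f 60 61 54
f 61 52 62
f 61 62 54
f 62 52 63
f 62 63 54
f 63 52 53
f 63 53 54

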